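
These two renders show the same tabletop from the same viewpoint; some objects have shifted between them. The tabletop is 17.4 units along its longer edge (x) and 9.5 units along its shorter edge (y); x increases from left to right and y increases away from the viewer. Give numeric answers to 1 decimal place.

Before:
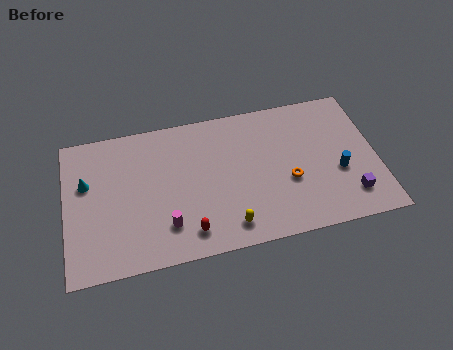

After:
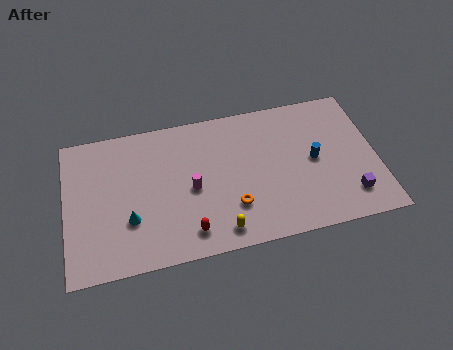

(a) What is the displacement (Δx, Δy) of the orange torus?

(-3.2, -1.0)

The orange torus started near (12.4, 3.7) and ended near (9.2, 2.7).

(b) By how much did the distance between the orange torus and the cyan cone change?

-5.7

Before: roughly 11.4 units apart; after: 5.7. That's 5.7 units closer together.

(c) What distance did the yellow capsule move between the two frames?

0.5

From (8.9, 1.5) to (8.4, 1.3), the yellow capsule covered √(0.5² + 0.2²) ≈ 0.5 units.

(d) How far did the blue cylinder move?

1.7

From (15.2, 3.7) to (13.9, 4.8), the blue cylinder covered √(1.3² + 1.1²) ≈ 1.7 units.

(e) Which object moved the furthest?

the cyan cone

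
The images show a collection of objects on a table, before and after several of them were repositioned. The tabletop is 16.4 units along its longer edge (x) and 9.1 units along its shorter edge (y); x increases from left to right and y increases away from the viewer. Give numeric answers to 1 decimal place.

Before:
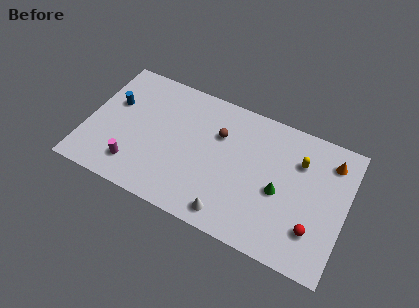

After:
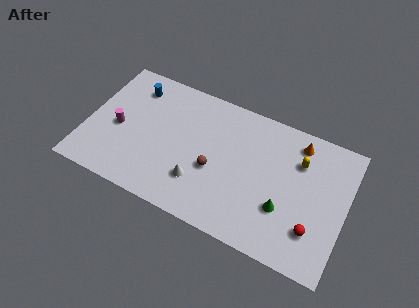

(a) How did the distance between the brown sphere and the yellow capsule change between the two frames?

+0.7

They were about 5.1 units apart before and 5.8 after — 0.7 units further apart.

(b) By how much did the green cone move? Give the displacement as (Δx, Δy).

(0.4, -1.0)

The green cone was at about (12.3, 4.0) and moved to about (12.7, 3.0).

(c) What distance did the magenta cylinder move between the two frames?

2.6

The magenta cylinder was near (3.3, 1.9) before and (2.0, 4.1) after, so it travelled √(1.3² + 2.2²) ≈ 2.6 units.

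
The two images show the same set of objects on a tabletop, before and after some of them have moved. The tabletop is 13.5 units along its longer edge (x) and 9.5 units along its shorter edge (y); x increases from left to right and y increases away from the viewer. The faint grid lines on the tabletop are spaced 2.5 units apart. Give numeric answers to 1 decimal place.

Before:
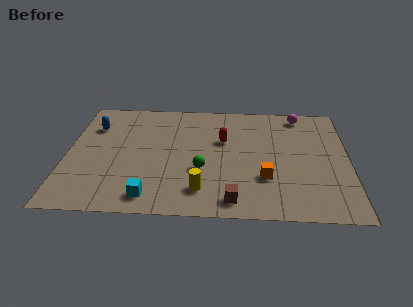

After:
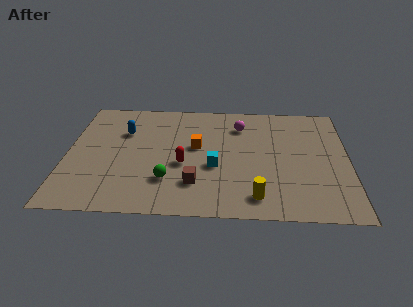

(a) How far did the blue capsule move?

1.6

The blue capsule was near (1.2, 6.9) before and (2.7, 6.5) after, so it travelled √(1.5² + 0.4²) ≈ 1.6 units.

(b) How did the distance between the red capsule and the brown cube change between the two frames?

-3.2

The distance was about 4.8 in the first image and 1.6 in the second, so they moved 3.2 units closer together.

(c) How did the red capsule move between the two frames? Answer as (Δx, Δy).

(-1.9, -2.1)

The red capsule was at about (7.5, 6.0) and moved to about (5.6, 3.9).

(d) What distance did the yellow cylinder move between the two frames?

2.6

From (6.5, 1.9) to (9.1, 1.5), the yellow cylinder covered √(2.6² + 0.4²) ≈ 2.6 units.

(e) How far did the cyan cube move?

3.9

The cyan cube moved from about (4.1, 1.3) to (7.1, 3.8), a distance of √(3.0² + 2.5²) ≈ 3.9.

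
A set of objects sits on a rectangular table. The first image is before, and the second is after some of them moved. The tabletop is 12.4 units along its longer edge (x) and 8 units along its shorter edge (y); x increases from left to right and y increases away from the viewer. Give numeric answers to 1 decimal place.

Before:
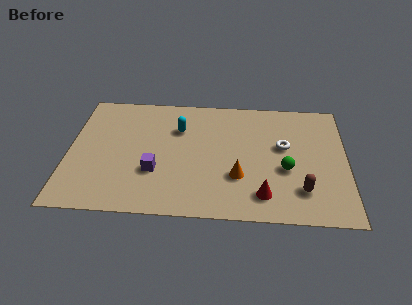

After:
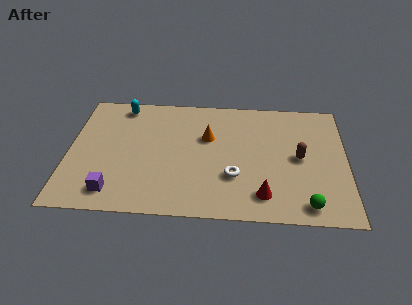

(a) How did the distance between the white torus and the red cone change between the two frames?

-1.6

The distance was about 3.3 in the first image and 1.7 in the second, so they moved 1.6 units closer together.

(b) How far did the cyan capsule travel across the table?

3.0

The cyan capsule was near (4.9, 5.6) before and (2.3, 7.0) after, so it travelled √(2.6² + 1.4²) ≈ 3.0 units.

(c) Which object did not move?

the red cone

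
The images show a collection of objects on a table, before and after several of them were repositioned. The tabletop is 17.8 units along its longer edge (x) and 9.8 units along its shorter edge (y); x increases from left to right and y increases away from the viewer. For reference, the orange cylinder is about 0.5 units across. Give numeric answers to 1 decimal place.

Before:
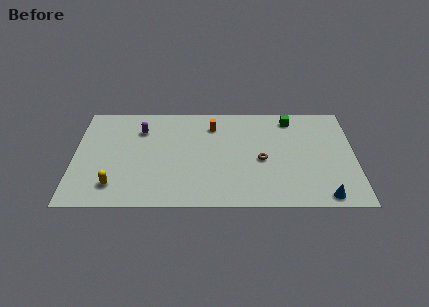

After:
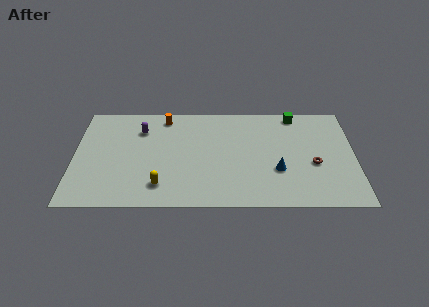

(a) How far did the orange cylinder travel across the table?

3.2

From (8.8, 7.7) to (5.7, 8.5), the orange cylinder covered √(3.1² + 0.8²) ≈ 3.2 units.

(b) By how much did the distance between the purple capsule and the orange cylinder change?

-2.7

Before: roughly 4.6 units apart; after: 1.9. That's 2.7 units closer together.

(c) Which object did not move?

the purple capsule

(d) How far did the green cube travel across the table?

0.5

The green cube moved from about (13.8, 8.4) to (14.1, 8.8), a distance of √(0.3² + 0.4²) ≈ 0.5.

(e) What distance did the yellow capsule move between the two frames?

2.9

From (2.6, 2.0) to (5.5, 2.0), the yellow capsule covered √(2.9² + 0.0²) ≈ 2.9 units.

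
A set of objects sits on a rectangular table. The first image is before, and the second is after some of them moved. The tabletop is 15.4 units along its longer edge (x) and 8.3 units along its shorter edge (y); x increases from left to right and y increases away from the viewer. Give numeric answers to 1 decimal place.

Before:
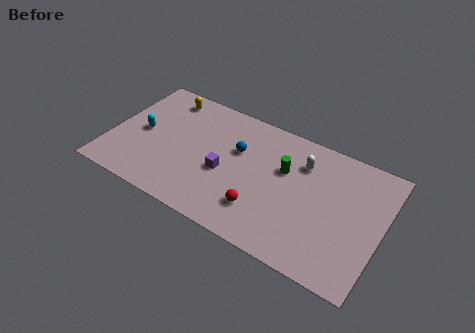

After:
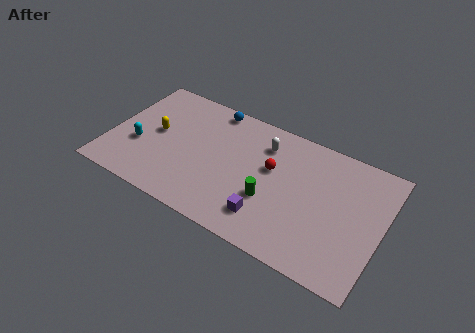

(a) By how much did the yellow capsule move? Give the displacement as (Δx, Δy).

(-0.1, -2.7)

The yellow capsule started near (2.6, 7.1) and ended near (2.5, 4.4).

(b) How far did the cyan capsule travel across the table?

1.0

The cyan capsule moved from about (1.7, 4.1) to (1.7, 3.1), a distance of √(0.0² + 1.0²) ≈ 1.0.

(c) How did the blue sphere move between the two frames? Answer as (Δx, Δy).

(-1.8, 2.2)

From the two frames, the blue sphere sits at roughly (7.1, 5.3) before and (5.3, 7.5) after.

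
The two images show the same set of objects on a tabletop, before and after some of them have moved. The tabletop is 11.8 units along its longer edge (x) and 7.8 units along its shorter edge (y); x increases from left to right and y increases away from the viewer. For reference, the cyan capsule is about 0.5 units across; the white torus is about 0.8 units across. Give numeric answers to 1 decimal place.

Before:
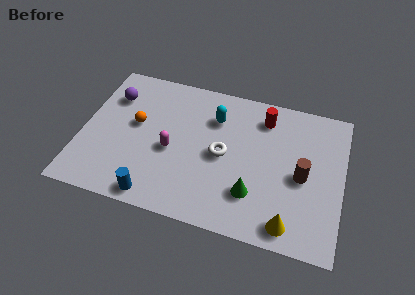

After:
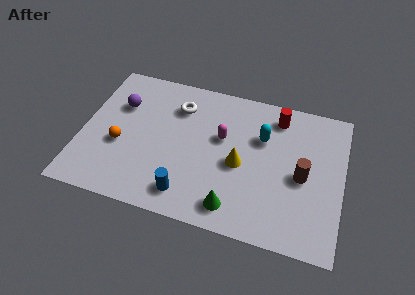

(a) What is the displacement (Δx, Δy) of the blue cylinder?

(1.4, 0.5)

The blue cylinder was at about (3.6, 0.8) and moved to about (5.0, 1.3).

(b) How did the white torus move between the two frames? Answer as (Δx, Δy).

(-2.2, 2.1)

From the two frames, the white torus sits at roughly (6.4, 3.8) before and (4.2, 5.9) after.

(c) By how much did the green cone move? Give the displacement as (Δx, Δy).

(-0.8, -0.9)

From the two frames, the green cone sits at roughly (7.9, 2.1) before and (7.1, 1.2) after.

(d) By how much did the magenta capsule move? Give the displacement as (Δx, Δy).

(2.2, 1.3)

From the two frames, the magenta capsule sits at roughly (4.1, 3.4) before and (6.3, 4.7) after.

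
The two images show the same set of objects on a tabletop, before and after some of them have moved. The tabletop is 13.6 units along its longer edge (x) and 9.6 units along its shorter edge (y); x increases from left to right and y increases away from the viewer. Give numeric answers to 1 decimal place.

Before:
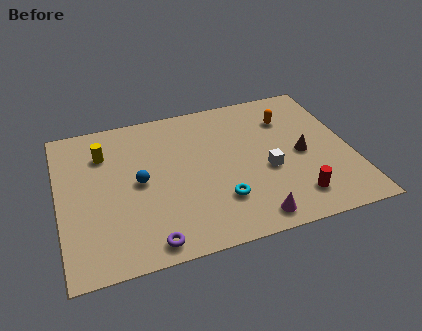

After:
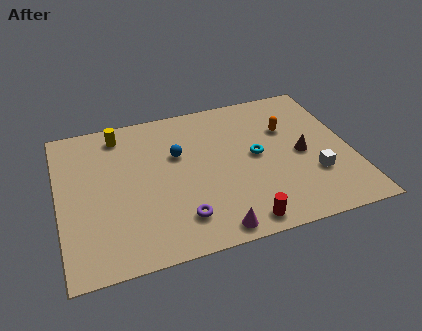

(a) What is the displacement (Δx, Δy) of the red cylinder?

(-2.6, -0.8)

The red cylinder was at about (10.7, 1.8) and moved to about (8.1, 1.0).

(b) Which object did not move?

the brown cone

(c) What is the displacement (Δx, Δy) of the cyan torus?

(1.9, 2.4)

From the two frames, the cyan torus sits at roughly (7.3, 2.6) before and (9.2, 5.0) after.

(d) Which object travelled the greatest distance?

the cyan torus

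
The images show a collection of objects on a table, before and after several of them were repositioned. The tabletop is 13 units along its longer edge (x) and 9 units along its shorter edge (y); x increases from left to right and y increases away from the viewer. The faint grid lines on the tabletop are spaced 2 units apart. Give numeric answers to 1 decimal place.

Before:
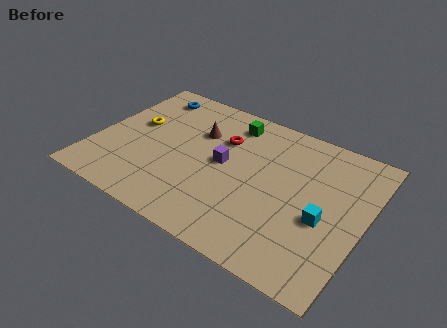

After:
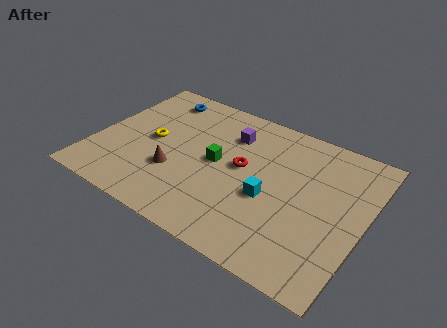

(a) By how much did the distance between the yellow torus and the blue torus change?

+0.7

They were about 2.4 units apart before and 3.1 after — 0.7 units further apart.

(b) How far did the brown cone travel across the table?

3.2

From (4.7, 6.1) to (4.1, 3.0), the brown cone covered √(0.6² + 3.1²) ≈ 3.2 units.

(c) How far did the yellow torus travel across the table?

1.2

The yellow torus was near (1.7, 5.2) before and (2.7, 4.5) after, so it travelled √(1.0² + 0.7²) ≈ 1.2 units.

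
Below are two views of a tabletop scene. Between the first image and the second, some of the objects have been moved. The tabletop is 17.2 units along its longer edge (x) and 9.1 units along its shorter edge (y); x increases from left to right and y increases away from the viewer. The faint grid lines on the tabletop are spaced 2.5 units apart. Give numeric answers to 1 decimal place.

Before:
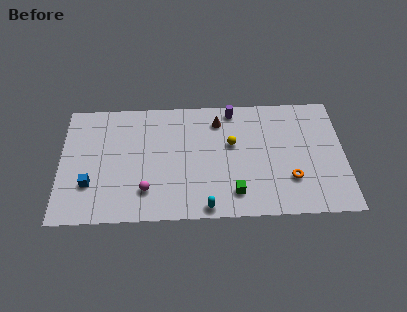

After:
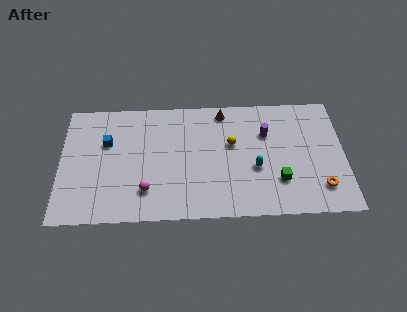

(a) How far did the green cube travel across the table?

2.8

The green cube was near (10.5, 1.8) before and (13.2, 2.6) after, so it travelled √(2.7² + 0.8²) ≈ 2.8 units.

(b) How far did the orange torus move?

1.9

The orange torus moved from about (13.9, 2.7) to (15.7, 2.0), a distance of √(1.8² + 0.7²) ≈ 1.9.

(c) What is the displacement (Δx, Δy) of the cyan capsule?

(3.0, 2.8)

From the two frames, the cyan capsule sits at roughly (8.8, 0.8) before and (11.8, 3.6) after.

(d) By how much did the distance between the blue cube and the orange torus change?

+1.4

Before: roughly 12.1 units apart; after: 13.5. That's 1.4 units further apart.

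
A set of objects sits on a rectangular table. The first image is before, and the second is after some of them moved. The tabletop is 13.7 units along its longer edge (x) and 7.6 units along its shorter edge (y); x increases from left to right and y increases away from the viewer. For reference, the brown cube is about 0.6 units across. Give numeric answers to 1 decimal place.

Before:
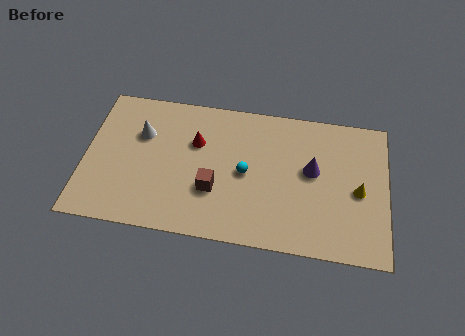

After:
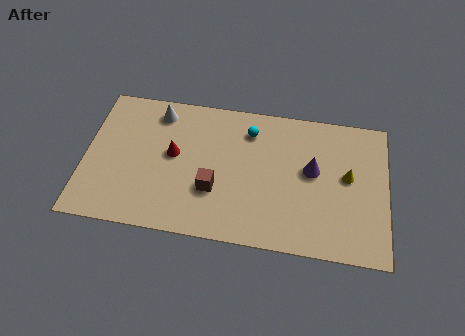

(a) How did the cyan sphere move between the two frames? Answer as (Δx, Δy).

(0.1, 2.3)

The cyan sphere started near (7.3, 3.7) and ended near (7.4, 6.0).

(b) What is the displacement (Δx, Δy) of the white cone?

(0.7, 1.3)

The white cone started near (2.5, 5.1) and ended near (3.2, 6.4).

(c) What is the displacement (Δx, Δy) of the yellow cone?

(-0.5, 0.7)

From the two frames, the yellow cone sits at roughly (12.4, 3.5) before and (11.9, 4.2) after.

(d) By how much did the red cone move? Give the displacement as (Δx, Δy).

(-1.0, -0.8)

From the two frames, the red cone sits at roughly (5.0, 5.0) before and (4.0, 4.2) after.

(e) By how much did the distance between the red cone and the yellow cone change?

+0.3

The distance was about 7.6 in the first image and 7.9 in the second, so they moved 0.3 units further apart.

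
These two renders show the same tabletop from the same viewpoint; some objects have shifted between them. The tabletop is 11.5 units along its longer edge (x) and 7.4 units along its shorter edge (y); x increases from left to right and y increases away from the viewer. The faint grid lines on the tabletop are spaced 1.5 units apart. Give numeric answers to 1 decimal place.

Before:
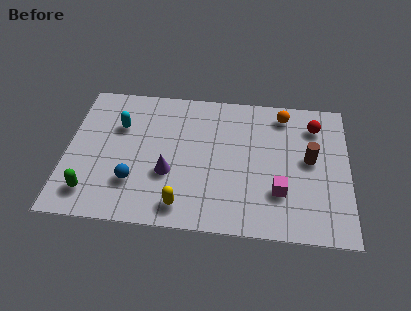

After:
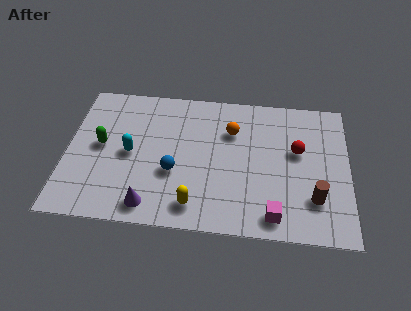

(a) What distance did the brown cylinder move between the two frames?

2.0

The brown cylinder was near (9.9, 4.0) before and (10.1, 2.0) after, so it travelled √(0.2² + 2.0²) ≈ 2.0 units.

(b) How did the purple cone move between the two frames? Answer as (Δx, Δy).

(-0.7, -1.7)

From the two frames, the purple cone sits at roughly (4.2, 2.7) before and (3.5, 1.0) after.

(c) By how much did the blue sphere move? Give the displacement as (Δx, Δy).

(1.6, 0.7)

From the two frames, the blue sphere sits at roughly (2.8, 2.1) before and (4.4, 2.8) after.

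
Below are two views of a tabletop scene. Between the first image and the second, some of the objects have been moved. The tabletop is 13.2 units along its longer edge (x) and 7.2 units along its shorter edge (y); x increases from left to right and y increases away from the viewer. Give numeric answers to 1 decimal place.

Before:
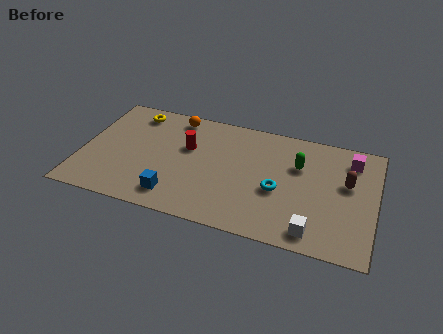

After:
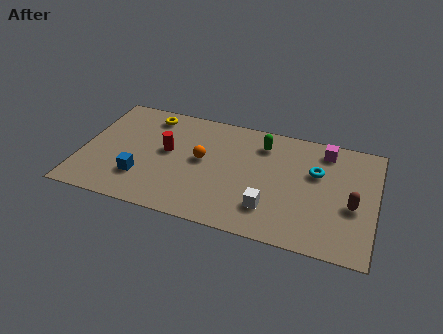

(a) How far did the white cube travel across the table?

2.2

From (10.6, 1.0) to (8.6, 1.8), the white cube covered √(2.0² + 0.8²) ≈ 2.2 units.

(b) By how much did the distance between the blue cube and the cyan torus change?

+3.3

The distance was about 4.8 in the first image and 8.1 in the second, so they moved 3.3 units further apart.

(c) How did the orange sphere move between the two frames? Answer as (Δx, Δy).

(1.4, -2.4)

The orange sphere was at about (4.0, 6.3) and moved to about (5.4, 3.9).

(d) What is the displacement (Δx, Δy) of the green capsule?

(-1.7, 0.9)

From the two frames, the green capsule sits at roughly (9.7, 4.8) before and (8.0, 5.7) after.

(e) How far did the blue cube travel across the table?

1.7

From (4.4, 1.3) to (2.8, 2.0), the blue cube covered √(1.6² + 0.7²) ≈ 1.7 units.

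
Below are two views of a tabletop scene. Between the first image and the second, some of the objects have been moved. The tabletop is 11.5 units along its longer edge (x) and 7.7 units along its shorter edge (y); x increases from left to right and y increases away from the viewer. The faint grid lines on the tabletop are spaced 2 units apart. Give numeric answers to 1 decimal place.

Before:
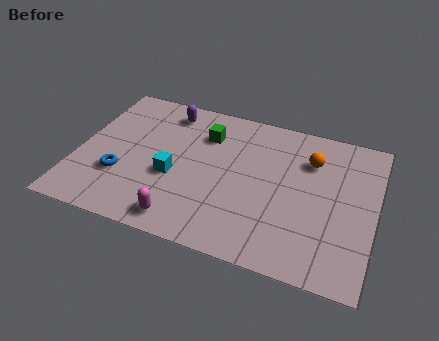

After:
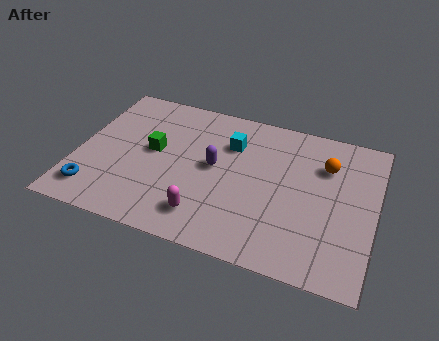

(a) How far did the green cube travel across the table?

2.4

The green cube was near (4.8, 5.7) before and (2.9, 4.2) after, so it travelled √(1.9² + 1.5²) ≈ 2.4 units.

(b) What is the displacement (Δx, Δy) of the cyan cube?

(2.0, 2.4)

The cyan cube was at about (3.8, 3.1) and moved to about (5.8, 5.5).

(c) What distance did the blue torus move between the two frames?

1.4

From (1.8, 2.5) to (0.9, 1.4), the blue torus covered √(0.9² + 1.1²) ≈ 1.4 units.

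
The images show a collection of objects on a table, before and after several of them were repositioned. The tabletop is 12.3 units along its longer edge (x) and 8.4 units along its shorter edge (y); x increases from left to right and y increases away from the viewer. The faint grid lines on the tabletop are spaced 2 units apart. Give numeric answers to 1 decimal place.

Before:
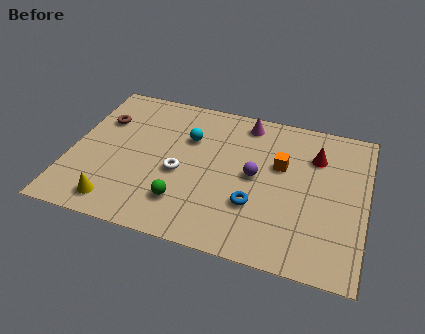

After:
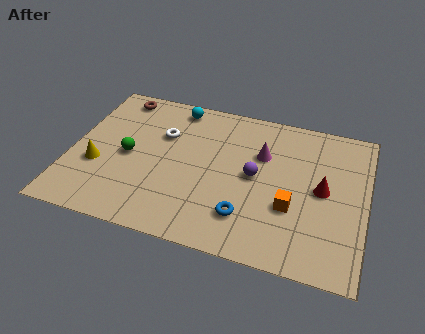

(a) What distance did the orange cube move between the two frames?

2.3

The orange cube moved from about (8.7, 5.2) to (9.3, 3.0), a distance of √(0.6² + 2.2²) ≈ 2.3.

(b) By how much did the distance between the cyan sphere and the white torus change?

-0.3

The distance was about 2.1 in the first image and 1.8 in the second, so they moved 0.3 units closer together.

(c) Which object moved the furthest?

the green sphere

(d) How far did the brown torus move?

1.7

From (1.1, 5.8) to (1.6, 7.4), the brown torus covered √(0.5² + 1.6²) ≈ 1.7 units.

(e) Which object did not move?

the purple sphere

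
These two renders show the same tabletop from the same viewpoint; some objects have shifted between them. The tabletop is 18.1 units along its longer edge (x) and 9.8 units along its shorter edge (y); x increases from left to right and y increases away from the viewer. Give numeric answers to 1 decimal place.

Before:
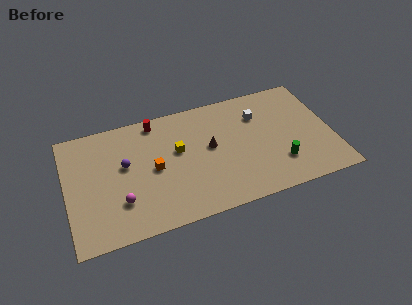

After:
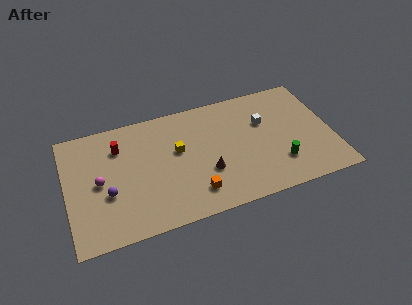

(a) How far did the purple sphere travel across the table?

2.4

From (4.0, 5.7) to (2.7, 3.7), the purple sphere covered √(1.3² + 2.0²) ≈ 2.4 units.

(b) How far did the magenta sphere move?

2.4

From (3.5, 2.8) to (2.2, 4.8), the magenta sphere covered √(1.3² + 2.0²) ≈ 2.4 units.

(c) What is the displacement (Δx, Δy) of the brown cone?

(-0.4, -2.0)

From the two frames, the brown cone sits at roughly (9.8, 5.4) before and (9.4, 3.4) after.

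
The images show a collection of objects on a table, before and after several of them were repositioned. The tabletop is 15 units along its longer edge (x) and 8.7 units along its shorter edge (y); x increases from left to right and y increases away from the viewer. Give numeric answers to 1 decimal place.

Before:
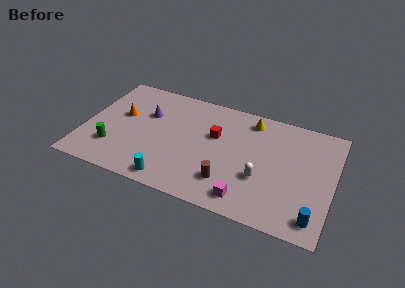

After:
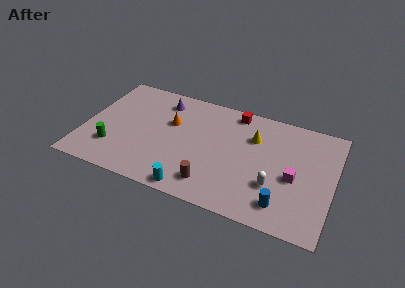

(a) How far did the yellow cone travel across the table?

1.3

From (9.8, 7.4) to (10.1, 6.1), the yellow cone covered √(0.3² + 1.3²) ≈ 1.3 units.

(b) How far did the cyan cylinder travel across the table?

1.3

The cyan cylinder moved from about (5.6, 1.0) to (6.9, 0.8), a distance of √(1.3² + 0.2²) ≈ 1.3.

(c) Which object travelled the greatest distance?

the magenta cube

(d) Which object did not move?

the green cylinder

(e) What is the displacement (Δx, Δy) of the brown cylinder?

(-0.9, -0.5)

The brown cylinder was at about (8.9, 2.1) and moved to about (8.0, 1.6).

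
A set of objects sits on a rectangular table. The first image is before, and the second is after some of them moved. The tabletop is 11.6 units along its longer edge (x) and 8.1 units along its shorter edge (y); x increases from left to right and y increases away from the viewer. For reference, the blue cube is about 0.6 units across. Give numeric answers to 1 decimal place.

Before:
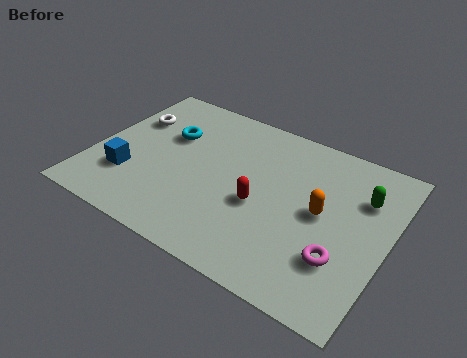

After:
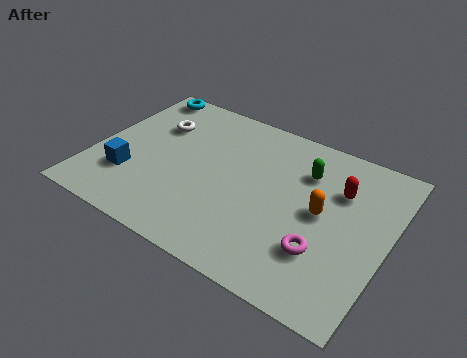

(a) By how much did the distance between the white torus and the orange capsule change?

-1.0

They were about 8.0 units apart before and 7.0 after — 1.0 units closer together.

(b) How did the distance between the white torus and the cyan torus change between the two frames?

+0.4

Before: roughly 1.6 units apart; after: 2.0. That's 0.4 units further apart.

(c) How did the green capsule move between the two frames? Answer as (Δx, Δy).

(-2.3, 0.2)

The green capsule started near (10.4, 5.7) and ended near (8.1, 5.9).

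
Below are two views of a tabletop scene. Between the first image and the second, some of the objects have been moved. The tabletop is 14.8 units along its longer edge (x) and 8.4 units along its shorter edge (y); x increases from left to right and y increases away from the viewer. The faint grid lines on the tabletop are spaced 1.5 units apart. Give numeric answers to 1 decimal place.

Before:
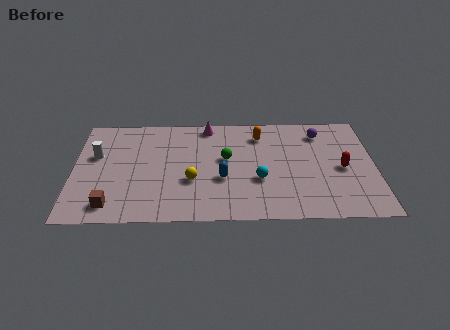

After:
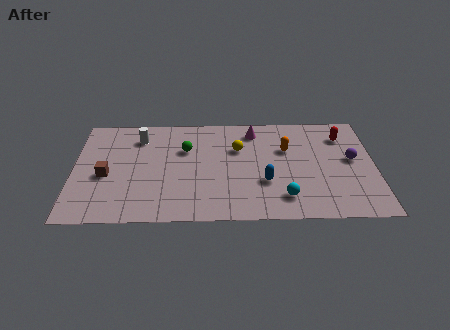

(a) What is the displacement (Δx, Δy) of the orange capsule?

(1.3, -1.2)

The orange capsule started near (9.2, 6.7) and ended near (10.5, 5.5).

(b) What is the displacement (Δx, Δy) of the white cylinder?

(2.1, 1.4)

The white cylinder started near (1.1, 5.2) and ended near (3.2, 6.6).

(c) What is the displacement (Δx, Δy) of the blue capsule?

(2.1, -0.3)

The blue capsule started near (7.3, 3.2) and ended near (9.4, 2.9).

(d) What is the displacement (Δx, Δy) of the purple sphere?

(1.5, -2.2)

The purple sphere was at about (12.2, 6.8) and moved to about (13.7, 4.6).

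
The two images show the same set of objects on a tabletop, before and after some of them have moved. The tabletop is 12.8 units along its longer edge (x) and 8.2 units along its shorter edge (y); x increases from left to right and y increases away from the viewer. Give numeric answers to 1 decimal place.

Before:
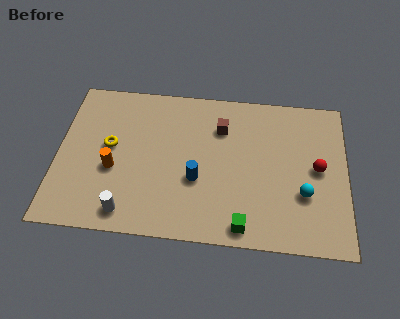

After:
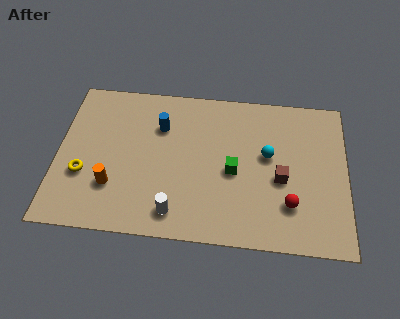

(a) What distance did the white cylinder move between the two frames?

2.1

The white cylinder moved from about (3.2, 1.1) to (5.3, 1.3), a distance of √(2.1² + 0.2²) ≈ 2.1.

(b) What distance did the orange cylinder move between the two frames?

0.9

The orange cylinder moved from about (2.5, 3.3) to (2.5, 2.4), a distance of √(0.0² + 0.9²) ≈ 0.9.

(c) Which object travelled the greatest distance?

the brown cube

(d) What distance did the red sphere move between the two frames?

2.3

The red sphere moved from about (11.5, 4.2) to (10.3, 2.2), a distance of √(1.2² + 2.0²) ≈ 2.3.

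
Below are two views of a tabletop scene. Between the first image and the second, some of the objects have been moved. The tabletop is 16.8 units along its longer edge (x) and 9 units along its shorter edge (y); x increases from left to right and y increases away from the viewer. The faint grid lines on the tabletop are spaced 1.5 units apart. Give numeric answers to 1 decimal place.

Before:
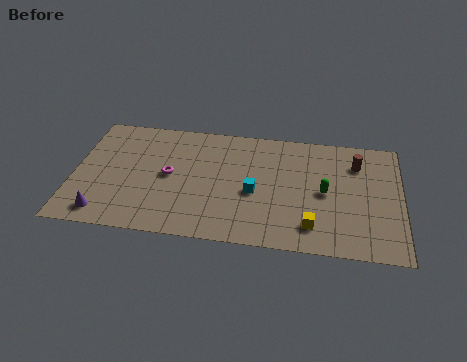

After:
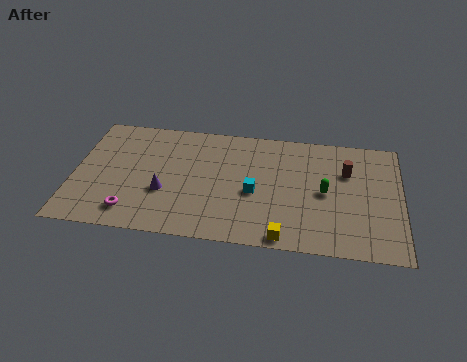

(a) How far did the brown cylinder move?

0.9

The brown cylinder was near (14.5, 6.8) before and (14.0, 6.1) after, so it travelled √(0.5² + 0.7²) ≈ 0.9 units.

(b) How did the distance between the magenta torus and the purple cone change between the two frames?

-2.3

Before: roughly 4.6 units apart; after: 2.3. That's 2.3 units closer together.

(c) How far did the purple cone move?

3.6

The purple cone was near (1.7, 1.3) before and (4.7, 3.3) after, so it travelled √(3.0² + 2.0²) ≈ 3.6 units.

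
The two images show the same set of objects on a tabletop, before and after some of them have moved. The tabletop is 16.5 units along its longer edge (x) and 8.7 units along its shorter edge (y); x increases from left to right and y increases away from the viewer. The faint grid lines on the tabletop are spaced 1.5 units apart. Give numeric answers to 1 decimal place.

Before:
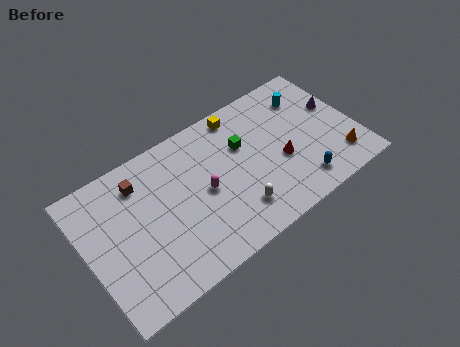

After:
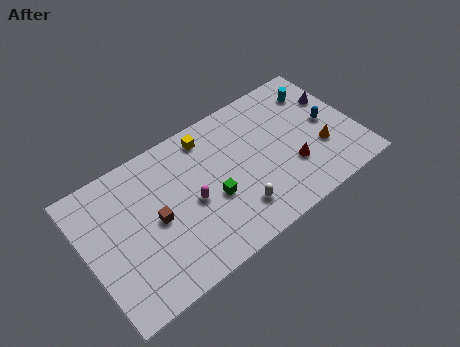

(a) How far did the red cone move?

0.9

The red cone moved from about (11.8, 3.5) to (12.3, 2.8), a distance of √(0.5² + 0.7²) ≈ 0.9.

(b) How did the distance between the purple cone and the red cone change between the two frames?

+0.3

They were about 4.2 units apart before and 4.5 after — 0.3 units further apart.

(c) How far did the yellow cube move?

2.1

The yellow cube moved from about (10.0, 7.7) to (7.9, 7.4), a distance of √(2.1² + 0.3²) ≈ 2.1.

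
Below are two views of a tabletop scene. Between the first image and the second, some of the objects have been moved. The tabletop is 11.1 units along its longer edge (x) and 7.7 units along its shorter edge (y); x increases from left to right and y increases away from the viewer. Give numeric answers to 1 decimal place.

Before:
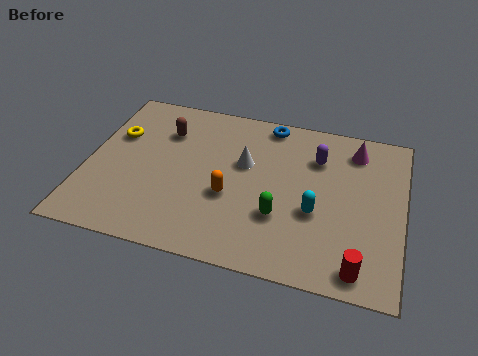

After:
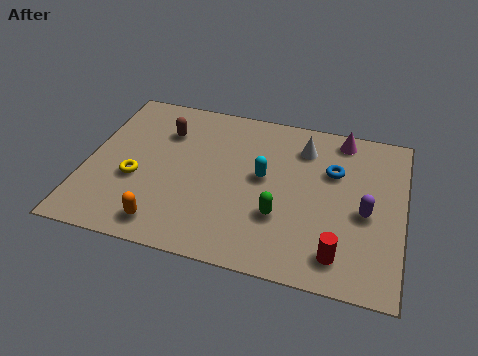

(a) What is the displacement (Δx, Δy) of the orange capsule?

(-2.1, -1.9)

The orange capsule was at about (5.1, 3.0) and moved to about (3.0, 1.1).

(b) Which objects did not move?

the brown capsule and the green capsule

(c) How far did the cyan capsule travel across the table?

2.2

The cyan capsule was near (8.1, 3.0) before and (6.2, 4.2) after, so it travelled √(1.9² + 1.2²) ≈ 2.2 units.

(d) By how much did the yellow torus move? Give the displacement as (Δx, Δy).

(0.9, -2.0)

The yellow torus started near (0.9, 5.0) and ended near (1.8, 3.0).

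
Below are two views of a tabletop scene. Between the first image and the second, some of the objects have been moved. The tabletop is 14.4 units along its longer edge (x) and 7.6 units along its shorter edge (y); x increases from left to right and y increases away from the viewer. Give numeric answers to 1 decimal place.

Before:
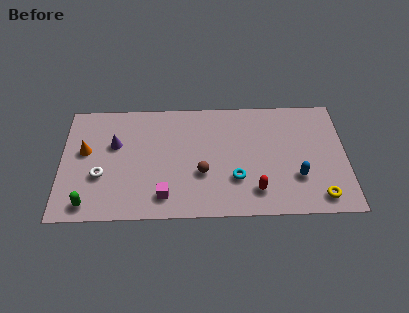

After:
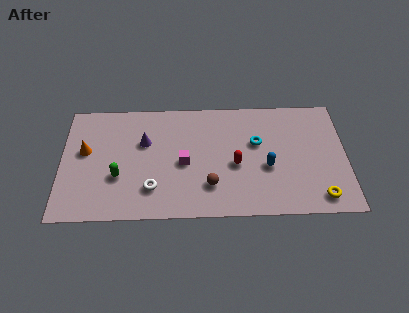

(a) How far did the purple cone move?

1.5

The purple cone was near (2.7, 4.8) before and (4.2, 4.9) after, so it travelled √(1.5² + 0.1²) ≈ 1.5 units.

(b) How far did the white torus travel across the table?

2.8

The white torus moved from about (2.0, 2.8) to (4.6, 1.9), a distance of √(2.6² + 0.9²) ≈ 2.8.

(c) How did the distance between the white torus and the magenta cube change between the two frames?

-1.2

Before: roughly 3.5 units apart; after: 2.3. That's 1.2 units closer together.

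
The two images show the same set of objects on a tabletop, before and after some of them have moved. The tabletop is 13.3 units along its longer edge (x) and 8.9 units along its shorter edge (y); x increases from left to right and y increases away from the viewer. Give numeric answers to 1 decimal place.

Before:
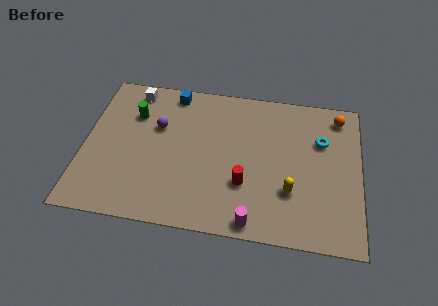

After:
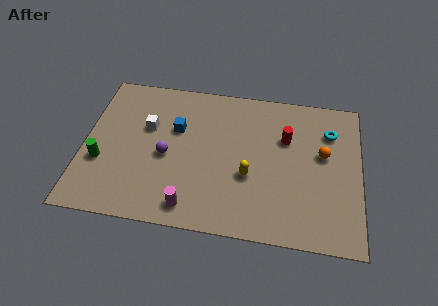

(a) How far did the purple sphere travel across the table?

1.8

The purple sphere moved from about (3.5, 5.7) to (4.0, 4.0), a distance of √(0.5² + 1.7²) ≈ 1.8.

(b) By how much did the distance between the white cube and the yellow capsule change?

-3.8

They were about 9.3 units apart before and 5.5 after — 3.8 units closer together.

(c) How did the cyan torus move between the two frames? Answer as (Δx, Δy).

(0.4, 0.6)

The cyan torus was at about (11.4, 6.0) and moved to about (11.8, 6.6).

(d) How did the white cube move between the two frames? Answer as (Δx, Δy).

(0.8, -2.2)

The white cube started near (2.2, 7.8) and ended near (3.0, 5.6).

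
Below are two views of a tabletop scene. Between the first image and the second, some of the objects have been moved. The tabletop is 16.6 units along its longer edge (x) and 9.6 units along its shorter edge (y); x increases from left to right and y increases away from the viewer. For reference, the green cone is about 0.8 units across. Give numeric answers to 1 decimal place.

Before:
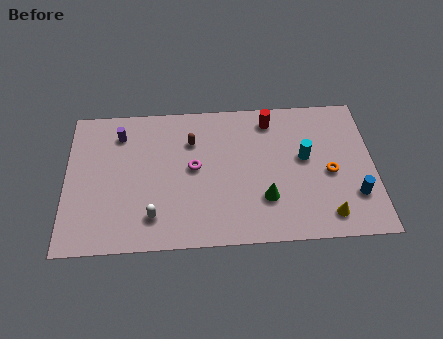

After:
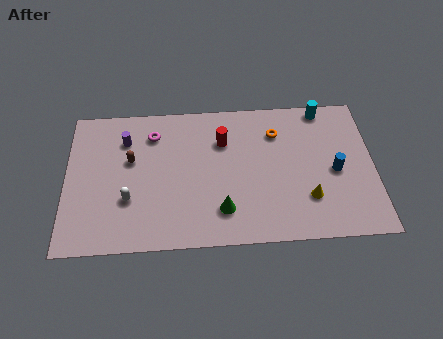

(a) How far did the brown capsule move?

3.5

The brown capsule was near (6.8, 6.9) before and (3.5, 5.8) after, so it travelled √(3.3² + 1.1²) ≈ 3.5 units.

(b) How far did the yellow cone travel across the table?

1.6

The yellow cone was near (14.0, 1.5) before and (13.0, 2.7) after, so it travelled √(1.0² + 1.2²) ≈ 1.6 units.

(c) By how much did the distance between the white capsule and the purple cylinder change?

-1.9

They were about 5.9 units apart before and 4.0 after — 1.9 units closer together.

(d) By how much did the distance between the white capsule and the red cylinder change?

-2.6

They were about 8.8 units apart before and 6.2 after — 2.6 units closer together.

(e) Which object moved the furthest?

the orange torus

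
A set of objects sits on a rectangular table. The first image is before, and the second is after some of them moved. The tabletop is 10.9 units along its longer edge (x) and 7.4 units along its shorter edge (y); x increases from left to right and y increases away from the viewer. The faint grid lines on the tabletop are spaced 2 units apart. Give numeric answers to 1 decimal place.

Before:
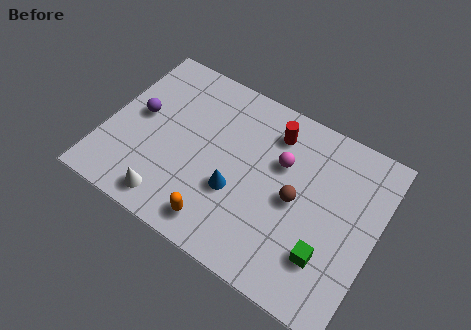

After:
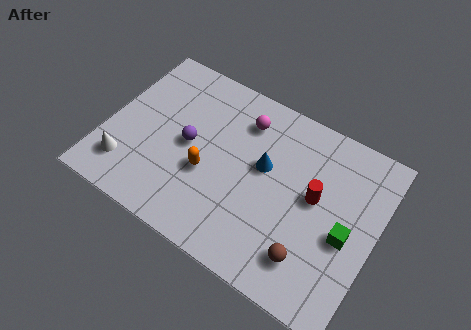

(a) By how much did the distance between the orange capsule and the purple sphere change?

-3.6

Before: roughly 4.8 units apart; after: 1.2. That's 3.6 units closer together.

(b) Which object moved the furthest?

the red cylinder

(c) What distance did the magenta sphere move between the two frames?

2.0

The magenta sphere moved from about (6.9, 4.8) to (5.2, 5.8), a distance of √(1.7² + 1.0²) ≈ 2.0.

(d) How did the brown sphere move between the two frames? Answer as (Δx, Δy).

(0.9, -2.0)

The brown sphere started near (7.7, 3.6) and ended near (8.6, 1.6).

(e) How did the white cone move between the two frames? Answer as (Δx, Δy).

(-1.9, 0.6)

The white cone started near (3.0, 1.0) and ended near (1.1, 1.6).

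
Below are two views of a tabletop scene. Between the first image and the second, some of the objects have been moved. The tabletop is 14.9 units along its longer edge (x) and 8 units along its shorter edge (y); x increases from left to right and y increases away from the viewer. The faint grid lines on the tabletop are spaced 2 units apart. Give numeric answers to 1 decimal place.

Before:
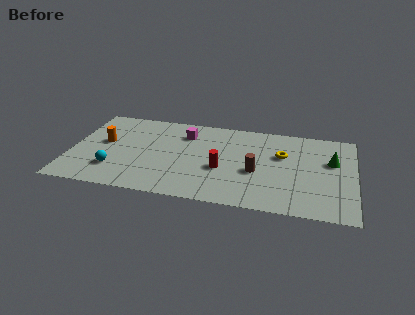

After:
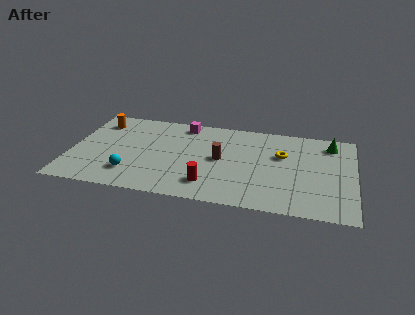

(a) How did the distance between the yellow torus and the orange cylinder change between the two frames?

+0.5

The distance was about 9.4 in the first image and 9.9 in the second, so they moved 0.5 units further apart.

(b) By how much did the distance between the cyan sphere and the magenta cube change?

+0.4

Before: roughly 5.3 units apart; after: 5.7. That's 0.4 units further apart.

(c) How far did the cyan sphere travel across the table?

0.9

From (2.4, 2.1) to (3.3, 1.9), the cyan sphere covered √(0.9² + 0.2²) ≈ 0.9 units.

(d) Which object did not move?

the yellow torus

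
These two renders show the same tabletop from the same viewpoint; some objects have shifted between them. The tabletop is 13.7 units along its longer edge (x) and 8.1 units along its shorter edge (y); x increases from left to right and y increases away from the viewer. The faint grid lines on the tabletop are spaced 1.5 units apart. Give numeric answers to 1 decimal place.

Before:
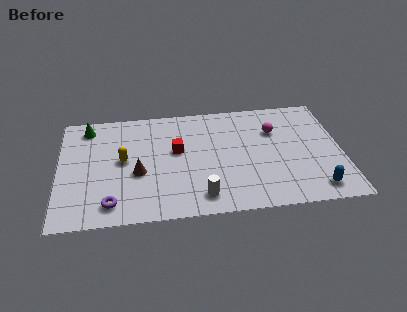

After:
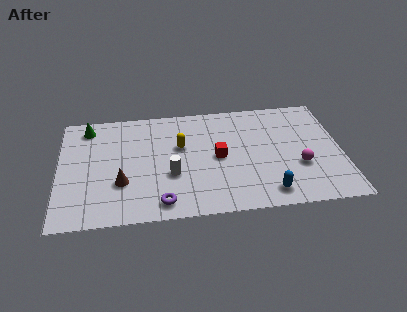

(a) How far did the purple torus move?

2.4

From (2.5, 1.3) to (4.9, 1.1), the purple torus covered √(2.4² + 0.2²) ≈ 2.4 units.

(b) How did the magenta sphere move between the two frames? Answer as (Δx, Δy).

(1.1, -2.7)

From the two frames, the magenta sphere sits at roughly (10.5, 5.6) before and (11.6, 2.9) after.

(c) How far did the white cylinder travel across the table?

2.2

From (6.8, 1.3) to (5.4, 3.0), the white cylinder covered √(1.4² + 1.7²) ≈ 2.2 units.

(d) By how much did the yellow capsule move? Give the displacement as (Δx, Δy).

(2.8, 0.7)

The yellow capsule started near (3.1, 4.3) and ended near (5.9, 5.0).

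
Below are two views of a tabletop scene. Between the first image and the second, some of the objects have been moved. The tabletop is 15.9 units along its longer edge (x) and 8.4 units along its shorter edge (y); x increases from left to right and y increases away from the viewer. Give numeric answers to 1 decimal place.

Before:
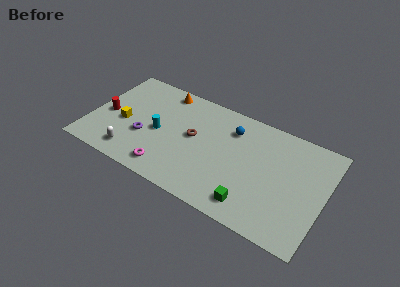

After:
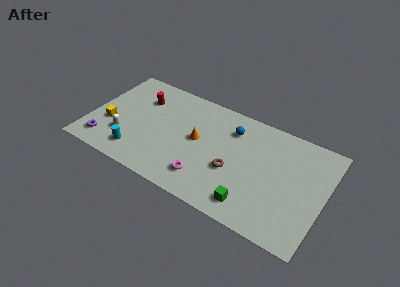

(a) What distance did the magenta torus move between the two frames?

2.5

The magenta torus moved from about (5.7, 1.3) to (8.2, 1.8), a distance of √(2.5² + 0.5²) ≈ 2.5.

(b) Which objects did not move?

the blue sphere and the green cube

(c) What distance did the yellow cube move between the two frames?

1.0

The yellow cube moved from about (2.3, 3.6) to (1.4, 3.1), a distance of √(0.9² + 0.5²) ≈ 1.0.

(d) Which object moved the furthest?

the orange cone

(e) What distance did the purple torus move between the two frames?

3.0

The purple torus was near (3.8, 3.1) before and (1.3, 1.5) after, so it travelled √(2.5² + 1.6²) ≈ 3.0 units.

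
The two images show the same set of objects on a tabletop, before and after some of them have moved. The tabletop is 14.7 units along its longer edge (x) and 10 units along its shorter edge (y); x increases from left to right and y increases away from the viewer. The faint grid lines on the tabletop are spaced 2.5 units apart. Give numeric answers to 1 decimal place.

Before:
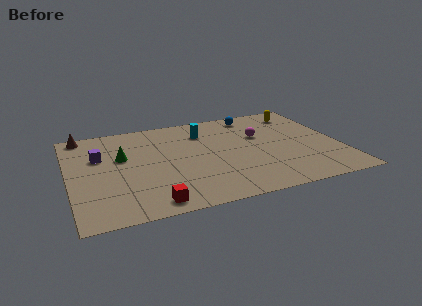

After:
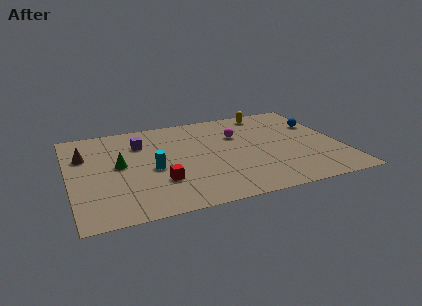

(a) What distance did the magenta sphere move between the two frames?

1.3

The magenta sphere moved from about (10.5, 6.3) to (9.3, 6.7), a distance of √(1.2² + 0.4²) ≈ 1.3.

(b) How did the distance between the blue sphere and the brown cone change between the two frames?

+3.4

They were about 9.5 units apart before and 12.9 after — 3.4 units further apart.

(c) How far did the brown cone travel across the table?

2.3

From (0.9, 9.1) to (0.9, 6.8), the brown cone covered √(0.0² + 2.3²) ≈ 2.3 units.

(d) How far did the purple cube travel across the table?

2.4

From (1.7, 6.5) to (4.0, 7.3), the purple cube covered √(2.3² + 0.8²) ≈ 2.4 units.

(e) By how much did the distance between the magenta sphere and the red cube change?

-2.3

They were about 8.2 units apart before and 5.9 after — 2.3 units closer together.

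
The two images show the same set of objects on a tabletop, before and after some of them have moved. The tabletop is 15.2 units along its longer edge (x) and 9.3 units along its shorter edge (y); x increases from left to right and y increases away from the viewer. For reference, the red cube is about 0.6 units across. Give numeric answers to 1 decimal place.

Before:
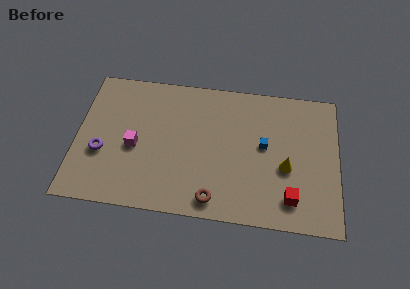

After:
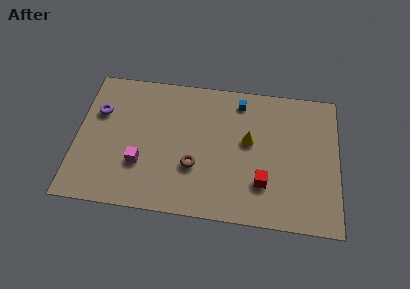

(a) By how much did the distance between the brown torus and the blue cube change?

+0.5

They were about 4.8 units apart before and 5.3 after — 0.5 units further apart.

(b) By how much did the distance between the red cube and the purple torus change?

-0.8

The distance was about 11.1 in the first image and 10.3 in the second, so they moved 0.8 units closer together.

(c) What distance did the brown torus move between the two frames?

2.3

From (8.1, 1.2) to (6.9, 3.2), the brown torus covered √(1.2² + 2.0²) ≈ 2.3 units.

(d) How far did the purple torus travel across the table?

2.7

From (1.5, 3.5) to (1.2, 6.2), the purple torus covered √(0.3² + 2.7²) ≈ 2.7 units.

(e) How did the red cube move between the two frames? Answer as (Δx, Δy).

(-1.6, 0.8)

The red cube started near (12.5, 1.8) and ended near (10.9, 2.6).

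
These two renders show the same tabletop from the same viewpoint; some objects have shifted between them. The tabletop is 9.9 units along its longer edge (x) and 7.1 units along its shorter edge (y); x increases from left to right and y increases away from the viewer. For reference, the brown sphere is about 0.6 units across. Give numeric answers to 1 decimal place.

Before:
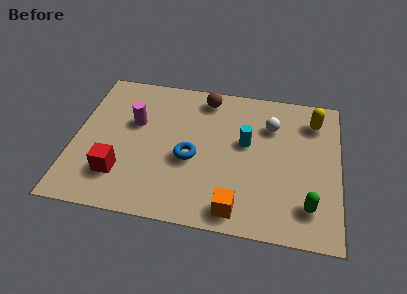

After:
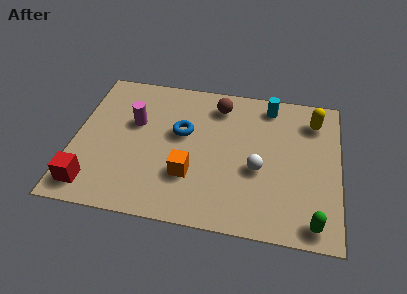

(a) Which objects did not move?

the magenta cylinder and the yellow capsule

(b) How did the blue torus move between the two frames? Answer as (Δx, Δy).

(-0.4, 1.2)

The blue torus started near (4.4, 3.0) and ended near (4.0, 4.2).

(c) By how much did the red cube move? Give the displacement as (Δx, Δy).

(-1.0, -0.7)

The red cube was at about (1.8, 1.8) and moved to about (0.8, 1.1).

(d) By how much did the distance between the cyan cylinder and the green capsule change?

+2.1

The distance was about 3.5 in the first image and 5.6 in the second, so they moved 2.1 units further apart.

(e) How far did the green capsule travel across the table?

0.7

The green capsule moved from about (8.8, 1.5) to (9.0, 0.8), a distance of √(0.2² + 0.7²) ≈ 0.7.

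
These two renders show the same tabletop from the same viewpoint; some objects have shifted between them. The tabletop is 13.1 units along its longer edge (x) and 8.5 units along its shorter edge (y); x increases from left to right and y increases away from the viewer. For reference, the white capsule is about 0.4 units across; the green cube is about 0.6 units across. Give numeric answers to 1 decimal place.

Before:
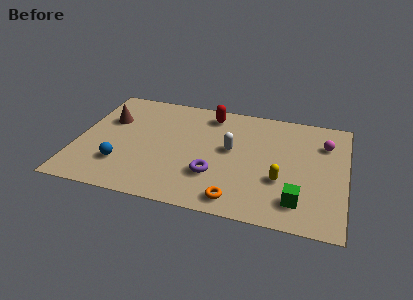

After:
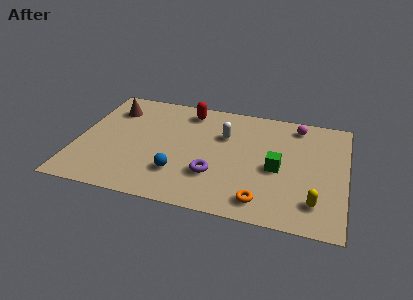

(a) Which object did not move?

the purple torus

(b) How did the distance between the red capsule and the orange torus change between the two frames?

+0.8

Before: roughly 6.3 units apart; after: 7.1. That's 0.8 units further apart.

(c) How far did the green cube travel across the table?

2.4

The green cube was near (10.9, 1.7) before and (9.8, 3.8) after, so it travelled √(1.1² + 2.1²) ≈ 2.4 units.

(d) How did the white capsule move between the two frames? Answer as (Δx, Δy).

(-0.4, 1.0)

The white capsule was at about (7.5, 4.7) and moved to about (7.1, 5.7).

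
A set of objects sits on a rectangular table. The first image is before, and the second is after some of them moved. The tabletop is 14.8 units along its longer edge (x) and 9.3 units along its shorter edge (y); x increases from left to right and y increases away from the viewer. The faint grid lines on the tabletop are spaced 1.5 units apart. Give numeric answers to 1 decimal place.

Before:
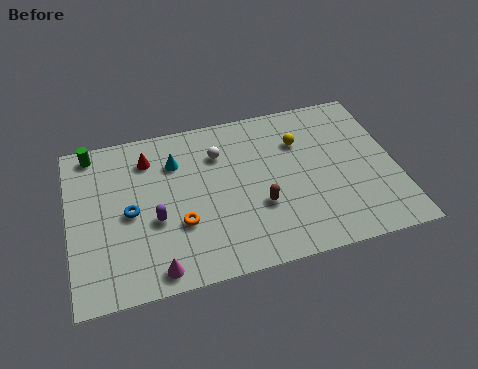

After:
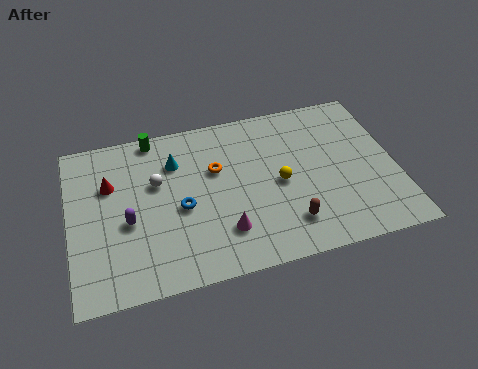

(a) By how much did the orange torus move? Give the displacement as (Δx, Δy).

(1.8, 2.7)

From the two frames, the orange torus sits at roughly (4.9, 3.2) before and (6.7, 5.9) after.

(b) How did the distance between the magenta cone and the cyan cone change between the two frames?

-1.0

They were about 5.9 units apart before and 4.9 after — 1.0 units closer together.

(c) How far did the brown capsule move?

1.8

The brown capsule moved from about (8.5, 3.3) to (9.7, 2.0), a distance of √(1.2² + 1.3²) ≈ 1.8.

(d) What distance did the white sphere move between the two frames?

3.1

The white sphere was near (6.9, 6.8) before and (4.0, 5.8) after, so it travelled √(2.9² + 1.0²) ≈ 3.1 units.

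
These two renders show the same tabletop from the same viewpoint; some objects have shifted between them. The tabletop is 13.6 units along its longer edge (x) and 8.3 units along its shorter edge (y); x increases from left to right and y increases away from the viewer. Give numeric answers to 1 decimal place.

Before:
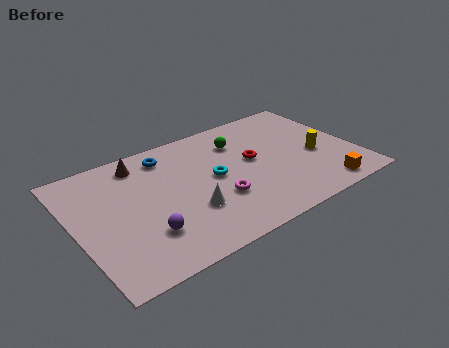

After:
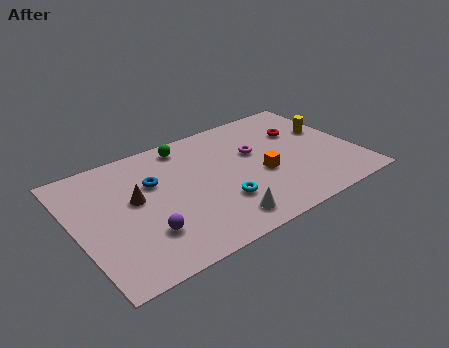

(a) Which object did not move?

the purple sphere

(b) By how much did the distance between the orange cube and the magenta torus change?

-3.5

They were about 5.2 units apart before and 1.7 after — 3.5 units closer together.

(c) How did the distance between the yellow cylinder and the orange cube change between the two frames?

+1.6

Before: roughly 2.5 units apart; after: 4.1. That's 1.6 units further apart.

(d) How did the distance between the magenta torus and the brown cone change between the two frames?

+0.8

They were about 5.2 units apart before and 6.0 after — 0.8 units further apart.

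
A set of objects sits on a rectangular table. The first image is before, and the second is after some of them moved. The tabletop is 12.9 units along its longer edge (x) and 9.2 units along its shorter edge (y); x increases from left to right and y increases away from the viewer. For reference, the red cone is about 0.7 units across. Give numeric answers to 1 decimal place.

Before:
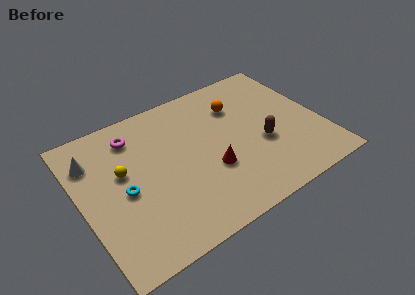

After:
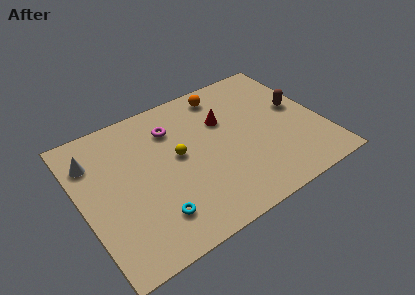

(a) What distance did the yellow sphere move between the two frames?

2.9

From (2.3, 5.4) to (5.2, 5.0), the yellow sphere covered √(2.9² + 0.4²) ≈ 2.9 units.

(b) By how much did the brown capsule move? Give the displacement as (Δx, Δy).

(2.2, 1.5)

From the two frames, the brown capsule sits at roughly (9.6, 3.6) before and (11.8, 5.1) after.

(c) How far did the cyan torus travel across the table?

2.5

The cyan torus was near (2.2, 4.2) before and (3.4, 2.0) after, so it travelled √(1.2² + 2.2²) ≈ 2.5 units.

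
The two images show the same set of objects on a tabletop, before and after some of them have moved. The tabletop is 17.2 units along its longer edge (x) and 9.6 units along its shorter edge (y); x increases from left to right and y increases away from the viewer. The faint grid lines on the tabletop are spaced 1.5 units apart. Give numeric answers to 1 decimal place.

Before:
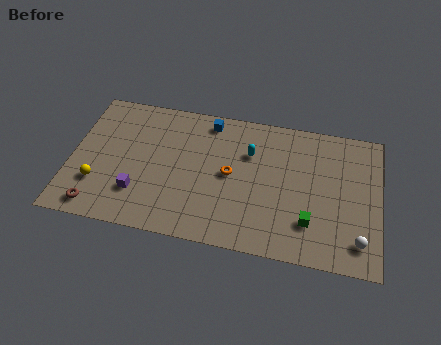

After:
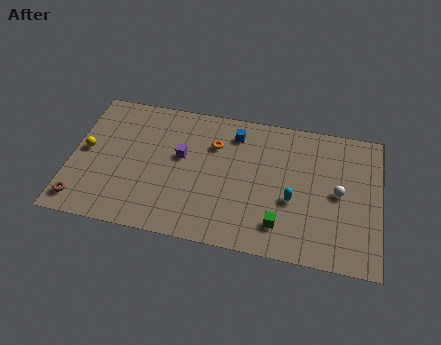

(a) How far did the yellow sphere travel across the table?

2.3

The yellow sphere was near (1.6, 2.8) before and (0.8, 5.0) after, so it travelled √(0.8² + 2.2²) ≈ 2.3 units.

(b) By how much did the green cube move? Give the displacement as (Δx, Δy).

(-1.6, -0.5)

From the two frames, the green cube sits at roughly (13.4, 2.5) before and (11.8, 2.0) after.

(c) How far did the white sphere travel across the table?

3.2

The white sphere was near (16.1, 1.8) before and (14.9, 4.8) after, so it travelled √(1.2² + 3.0²) ≈ 3.2 units.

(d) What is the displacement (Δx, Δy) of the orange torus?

(-1.0, 1.9)

The orange torus was at about (8.9, 4.9) and moved to about (7.9, 6.8).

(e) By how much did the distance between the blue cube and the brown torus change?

+1.2

Before: roughly 9.2 units apart; after: 10.4. That's 1.2 units further apart.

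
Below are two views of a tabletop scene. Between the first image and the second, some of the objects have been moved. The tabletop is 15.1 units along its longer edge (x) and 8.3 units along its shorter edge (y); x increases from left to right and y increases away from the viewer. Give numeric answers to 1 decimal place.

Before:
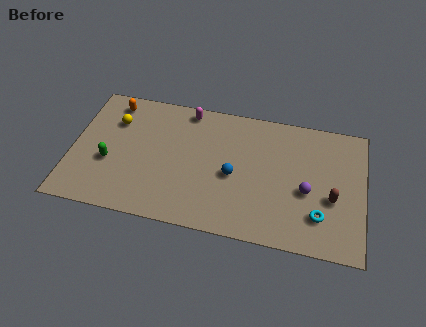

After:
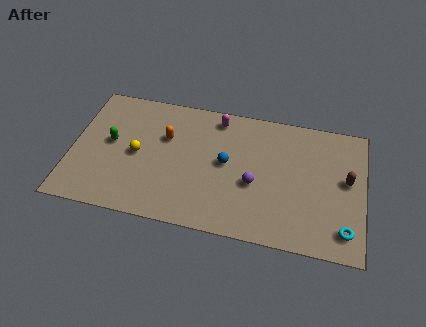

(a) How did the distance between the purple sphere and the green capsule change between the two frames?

-2.6

The distance was about 10.2 in the first image and 7.6 in the second, so they moved 2.6 units closer together.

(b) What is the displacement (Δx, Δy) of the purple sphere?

(-2.7, -0.1)

From the two frames, the purple sphere sits at roughly (12.2, 3.5) before and (9.5, 3.4) after.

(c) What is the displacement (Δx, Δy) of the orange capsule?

(2.9, -1.7)

The orange capsule was at about (1.9, 7.1) and moved to about (4.8, 5.4).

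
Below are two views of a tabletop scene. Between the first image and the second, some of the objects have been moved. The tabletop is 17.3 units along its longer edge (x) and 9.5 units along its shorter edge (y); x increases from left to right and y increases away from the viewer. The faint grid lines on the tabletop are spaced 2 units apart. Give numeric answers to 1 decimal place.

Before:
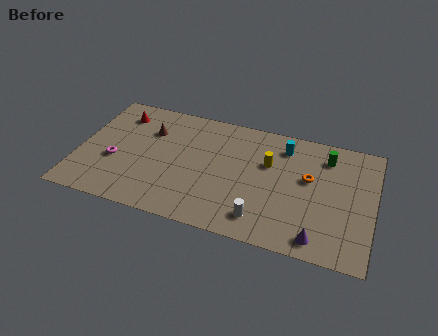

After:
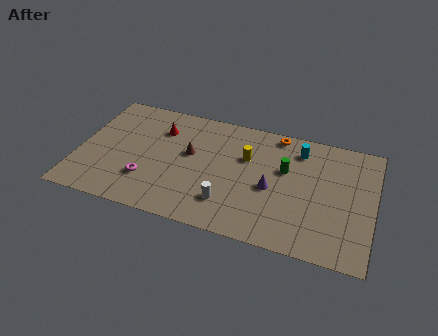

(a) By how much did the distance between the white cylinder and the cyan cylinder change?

+0.5

Before: roughly 6.1 units apart; after: 6.6. That's 0.5 units further apart.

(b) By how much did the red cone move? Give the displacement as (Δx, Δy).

(2.5, -0.6)

From the two frames, the red cone sits at roughly (2.1, 7.6) before and (4.6, 7.0) after.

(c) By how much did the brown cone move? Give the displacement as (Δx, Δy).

(2.5, -1.2)

The brown cone started near (4.0, 6.7) and ended near (6.5, 5.5).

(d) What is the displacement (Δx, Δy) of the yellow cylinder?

(-1.3, 0.1)

The yellow cylinder was at about (11.1, 6.1) and moved to about (9.8, 6.2).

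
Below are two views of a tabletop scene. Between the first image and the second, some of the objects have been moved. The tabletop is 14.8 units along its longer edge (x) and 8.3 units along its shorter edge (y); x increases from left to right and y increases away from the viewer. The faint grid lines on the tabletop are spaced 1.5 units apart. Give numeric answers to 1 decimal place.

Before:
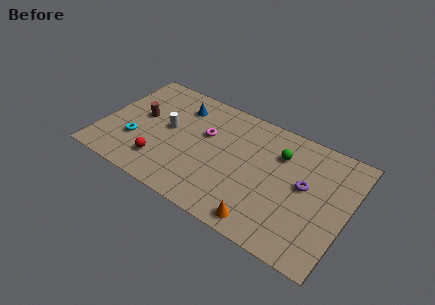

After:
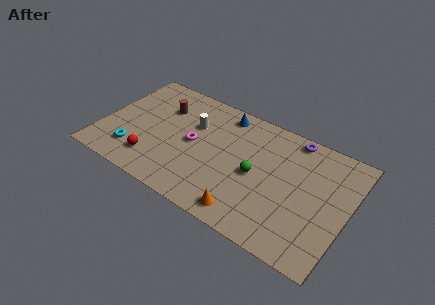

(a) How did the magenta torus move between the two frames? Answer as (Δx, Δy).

(-0.6, -1.0)

The magenta torus was at about (6.1, 5.2) and moved to about (5.5, 4.2).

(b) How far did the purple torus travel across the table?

3.1

From (12.2, 4.6) to (11.1, 7.5), the purple torus covered √(1.1² + 2.9²) ≈ 3.1 units.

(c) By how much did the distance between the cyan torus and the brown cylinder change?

+2.2

They were about 1.9 units apart before and 4.1 after — 2.2 units further apart.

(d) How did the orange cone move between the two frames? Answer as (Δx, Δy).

(-1.0, 0.1)

The orange cone was at about (10.3, 1.0) and moved to about (9.3, 1.1).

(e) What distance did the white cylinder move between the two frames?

1.7

The white cylinder was near (3.9, 4.5) before and (5.3, 5.5) after, so it travelled √(1.4² + 1.0²) ≈ 1.7 units.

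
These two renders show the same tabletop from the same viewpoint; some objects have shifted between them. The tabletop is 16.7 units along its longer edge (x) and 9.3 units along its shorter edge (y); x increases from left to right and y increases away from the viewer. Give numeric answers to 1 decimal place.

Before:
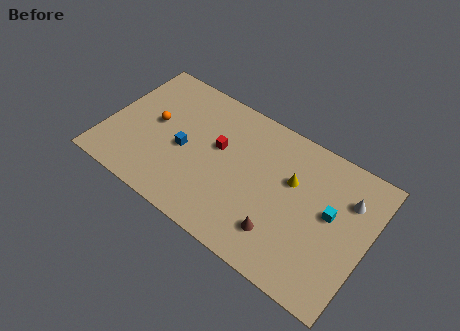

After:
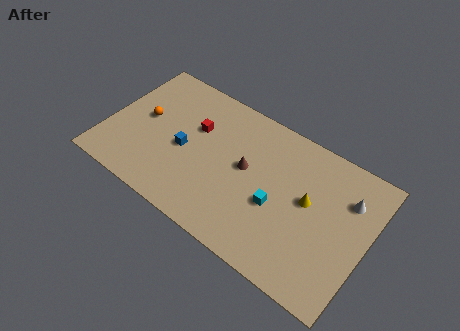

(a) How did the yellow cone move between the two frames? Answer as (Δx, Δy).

(1.2, -0.7)

The yellow cone started near (11.7, 5.9) and ended near (12.9, 5.2).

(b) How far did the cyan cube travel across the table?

3.5

The cyan cube was near (14.3, 5.2) before and (11.1, 3.8) after, so it travelled √(3.2² + 1.4²) ≈ 3.5 units.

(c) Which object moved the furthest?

the brown cone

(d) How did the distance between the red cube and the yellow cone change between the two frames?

+2.8

The distance was about 4.7 in the first image and 7.5 in the second, so they moved 2.8 units further apart.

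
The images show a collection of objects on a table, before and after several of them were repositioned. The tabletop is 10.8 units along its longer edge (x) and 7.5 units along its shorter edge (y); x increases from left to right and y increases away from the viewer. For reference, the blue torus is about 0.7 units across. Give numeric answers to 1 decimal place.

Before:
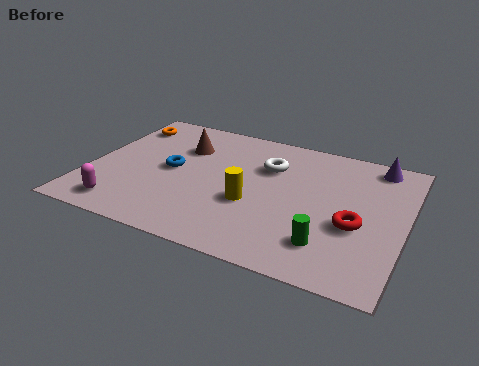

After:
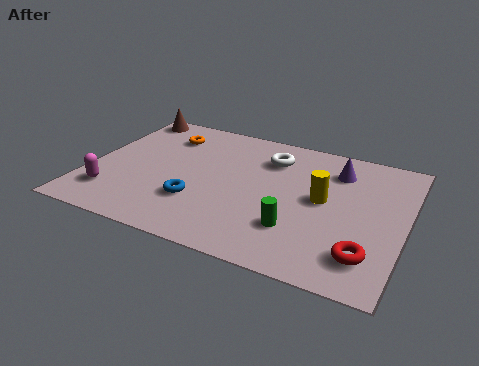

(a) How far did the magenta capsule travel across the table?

0.8

The magenta capsule moved from about (1.5, 1.1) to (1.0, 1.7), a distance of √(0.5² + 0.6²) ≈ 0.8.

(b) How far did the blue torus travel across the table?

1.9

From (2.8, 3.8) to (3.9, 2.3), the blue torus covered √(1.1² + 1.5²) ≈ 1.9 units.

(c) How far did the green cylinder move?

1.2

The green cylinder was near (8.4, 1.7) before and (7.3, 2.1) after, so it travelled √(1.1² + 0.4²) ≈ 1.2 units.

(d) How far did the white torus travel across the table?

0.5

The white torus was near (6.0, 5.2) before and (6.0, 5.7) after, so it travelled √(0.0² + 0.5²) ≈ 0.5 units.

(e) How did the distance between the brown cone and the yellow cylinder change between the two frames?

+4.1

Before: roughly 3.6 units apart; after: 7.7. That's 4.1 units further apart.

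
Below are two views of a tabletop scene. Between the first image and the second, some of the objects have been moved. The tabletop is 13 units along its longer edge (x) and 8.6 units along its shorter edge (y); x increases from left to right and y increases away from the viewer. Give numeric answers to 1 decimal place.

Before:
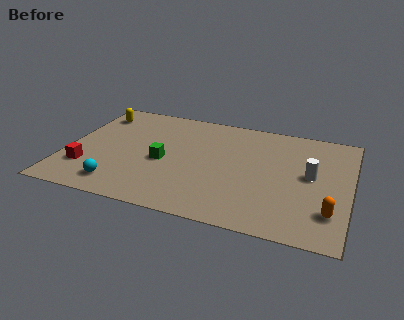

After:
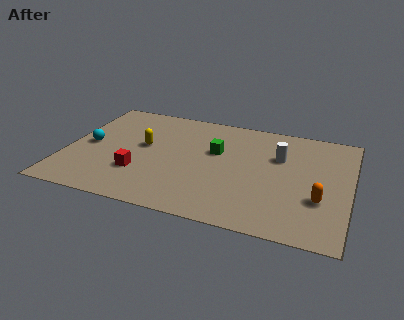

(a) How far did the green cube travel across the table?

2.7

From (4.5, 3.8) to (6.8, 5.3), the green cube covered √(2.3² + 1.5²) ≈ 2.7 units.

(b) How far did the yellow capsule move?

3.3

From (1.0, 6.9) to (3.5, 4.8), the yellow capsule covered √(2.5² + 2.1²) ≈ 3.3 units.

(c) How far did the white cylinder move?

1.9

The white cylinder was near (11.2, 4.6) before and (9.7, 5.7) after, so it travelled √(1.5² + 1.1²) ≈ 1.9 units.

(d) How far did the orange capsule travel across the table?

0.9

The orange capsule was near (12.2, 2.1) before and (11.7, 2.9) after, so it travelled √(0.5² + 0.8²) ≈ 0.9 units.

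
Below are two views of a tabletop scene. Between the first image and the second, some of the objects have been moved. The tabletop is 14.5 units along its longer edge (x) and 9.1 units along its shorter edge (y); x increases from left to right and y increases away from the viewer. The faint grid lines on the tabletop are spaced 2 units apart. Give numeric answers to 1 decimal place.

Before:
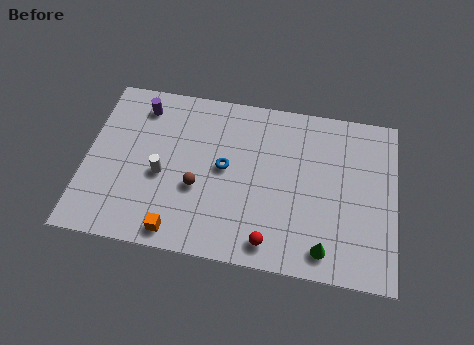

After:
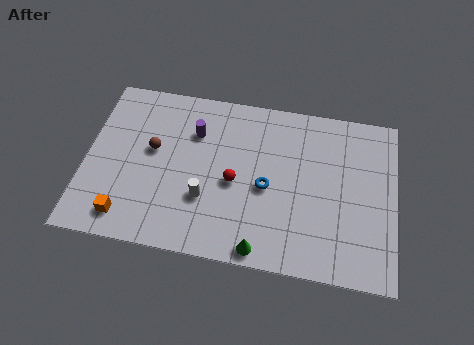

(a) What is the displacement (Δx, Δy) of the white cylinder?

(2.1, -0.9)

The white cylinder started near (3.6, 3.9) and ended near (5.7, 3.0).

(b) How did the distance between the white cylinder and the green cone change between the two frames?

-4.6

Before: roughly 8.1 units apart; after: 3.5. That's 4.6 units closer together.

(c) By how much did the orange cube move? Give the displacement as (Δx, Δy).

(-2.4, 0.4)

From the two frames, the orange cube sits at roughly (4.5, 1.0) before and (2.1, 1.4) after.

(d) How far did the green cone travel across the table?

2.9

The green cone was near (11.3, 1.3) before and (8.4, 0.8) after, so it travelled √(2.9² + 0.5²) ≈ 2.9 units.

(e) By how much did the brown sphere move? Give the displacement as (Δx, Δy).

(-2.2, 1.7)

The brown sphere started near (5.3, 3.5) and ended near (3.1, 5.2).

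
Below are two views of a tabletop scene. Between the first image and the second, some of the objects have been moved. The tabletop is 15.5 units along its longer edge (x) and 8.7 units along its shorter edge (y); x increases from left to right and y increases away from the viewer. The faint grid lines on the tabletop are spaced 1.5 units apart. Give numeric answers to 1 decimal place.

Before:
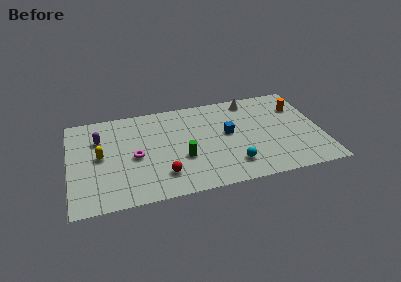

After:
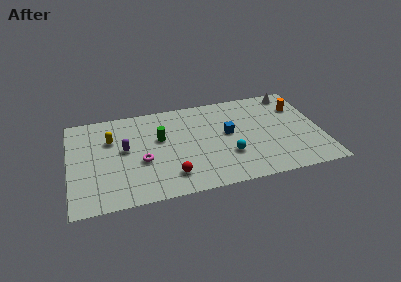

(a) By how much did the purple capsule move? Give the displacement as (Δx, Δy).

(1.5, -1.3)

From the two frames, the purple capsule sits at roughly (1.9, 6.1) before and (3.4, 4.8) after.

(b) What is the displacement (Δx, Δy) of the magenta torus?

(0.4, -0.5)

The magenta torus was at about (4.0, 4.0) and moved to about (4.4, 3.5).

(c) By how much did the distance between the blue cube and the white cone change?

+1.9

They were about 3.2 units apart before and 5.1 after — 1.9 units further apart.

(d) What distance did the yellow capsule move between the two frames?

1.6

The yellow capsule moved from about (1.9, 4.5) to (2.6, 5.9), a distance of √(0.7² + 1.4²) ≈ 1.6.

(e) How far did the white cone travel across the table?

2.6

The white cone was near (11.4, 7.6) before and (14.0, 7.7) after, so it travelled √(2.6² + 0.1²) ≈ 2.6 units.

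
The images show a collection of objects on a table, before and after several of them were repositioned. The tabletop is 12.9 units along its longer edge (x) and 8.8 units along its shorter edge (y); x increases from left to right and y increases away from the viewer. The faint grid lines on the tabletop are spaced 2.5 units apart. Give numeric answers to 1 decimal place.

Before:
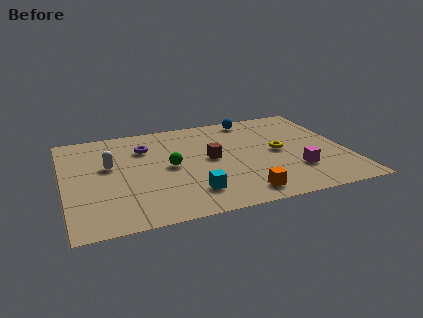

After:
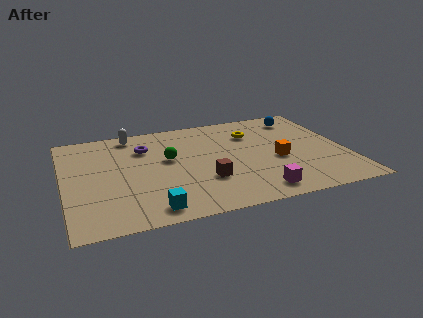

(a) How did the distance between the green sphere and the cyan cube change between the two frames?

+1.5

Before: roughly 2.6 units apart; after: 4.1. That's 1.5 units further apart.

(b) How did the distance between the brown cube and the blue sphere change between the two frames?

+2.8

The distance was about 3.9 in the first image and 6.7 in the second, so they moved 2.8 units further apart.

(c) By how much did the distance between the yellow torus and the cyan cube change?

+2.5

Before: roughly 4.9 units apart; after: 7.4. That's 2.5 units further apart.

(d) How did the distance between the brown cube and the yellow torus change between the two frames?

+1.3

Before: roughly 3.1 units apart; after: 4.4. That's 1.3 units further apart.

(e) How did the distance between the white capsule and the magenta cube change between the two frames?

-0.3

They were about 8.7 units apart before and 8.4 after — 0.3 units closer together.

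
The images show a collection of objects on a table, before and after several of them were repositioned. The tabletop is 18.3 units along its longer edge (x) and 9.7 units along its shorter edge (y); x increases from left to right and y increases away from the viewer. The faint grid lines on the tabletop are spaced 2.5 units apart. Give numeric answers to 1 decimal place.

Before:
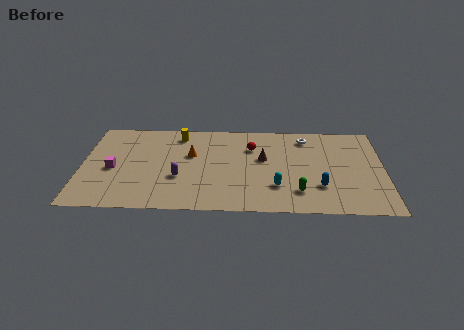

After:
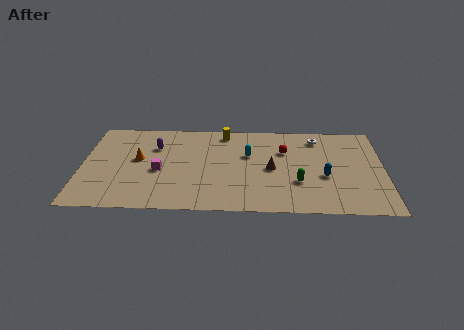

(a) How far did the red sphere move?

2.0

From (10.3, 6.9) to (12.3, 6.6), the red sphere covered √(2.0² + 0.3²) ≈ 2.0 units.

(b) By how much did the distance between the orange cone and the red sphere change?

+5.2

The distance was about 3.8 in the first image and 9.0 in the second, so they moved 5.2 units further apart.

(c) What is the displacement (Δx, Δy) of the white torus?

(0.7, 0.0)

The white torus started near (13.6, 8.1) and ended near (14.3, 8.1).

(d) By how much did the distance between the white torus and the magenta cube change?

-1.9

The distance was about 12.3 in the first image and 10.4 in the second, so they moved 1.9 units closer together.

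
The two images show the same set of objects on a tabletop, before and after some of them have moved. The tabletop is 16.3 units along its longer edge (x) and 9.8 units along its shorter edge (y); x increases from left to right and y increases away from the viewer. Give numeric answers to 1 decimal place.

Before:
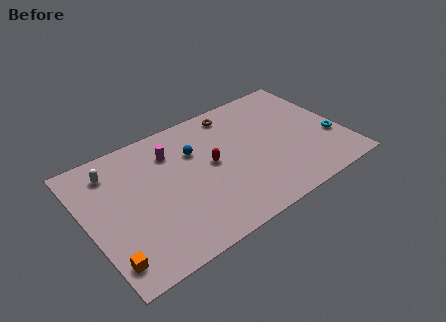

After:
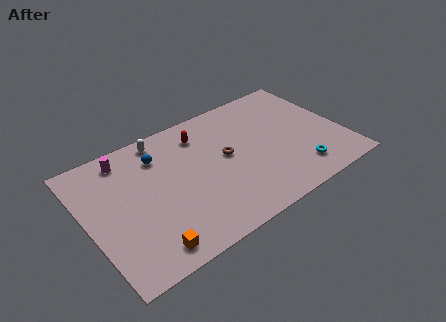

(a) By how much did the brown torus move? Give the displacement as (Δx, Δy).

(-1.1, -3.2)

The brown torus was at about (10.0, 8.5) and moved to about (8.9, 5.3).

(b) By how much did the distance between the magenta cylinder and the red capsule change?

+1.7

Before: roughly 3.1 units apart; after: 4.8. That's 1.7 units further apart.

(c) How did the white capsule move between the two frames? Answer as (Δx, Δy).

(3.3, 0.8)

The white capsule started near (2.0, 7.9) and ended near (5.3, 8.7).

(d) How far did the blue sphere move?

2.3

The blue sphere was near (7.1, 6.7) before and (4.9, 7.5) after, so it travelled √(2.2² + 0.8²) ≈ 2.3 units.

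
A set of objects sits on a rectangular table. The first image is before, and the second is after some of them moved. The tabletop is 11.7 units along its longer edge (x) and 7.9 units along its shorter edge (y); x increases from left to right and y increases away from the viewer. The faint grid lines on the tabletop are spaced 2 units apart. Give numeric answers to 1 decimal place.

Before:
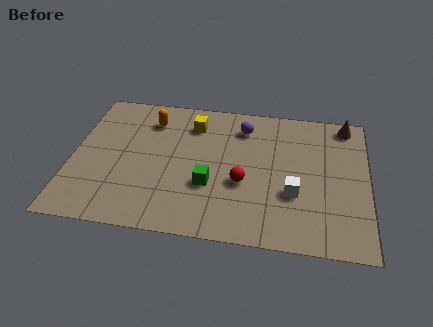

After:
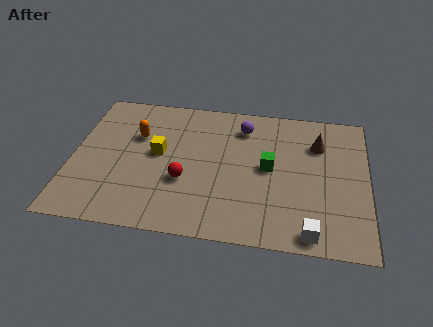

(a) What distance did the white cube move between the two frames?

2.1

From (8.8, 2.8) to (9.5, 0.8), the white cube covered √(0.7² + 2.0²) ≈ 2.1 units.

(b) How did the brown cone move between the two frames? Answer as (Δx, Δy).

(-1.1, -1.3)

From the two frames, the brown cone sits at roughly (10.8, 7.0) before and (9.7, 5.7) after.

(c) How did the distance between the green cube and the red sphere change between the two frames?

+2.2

The distance was about 1.3 in the first image and 3.5 in the second, so they moved 2.2 units further apart.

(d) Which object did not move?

the purple sphere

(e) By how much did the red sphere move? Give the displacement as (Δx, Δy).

(-2.3, -0.2)

The red sphere was at about (6.8, 3.1) and moved to about (4.5, 2.9).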